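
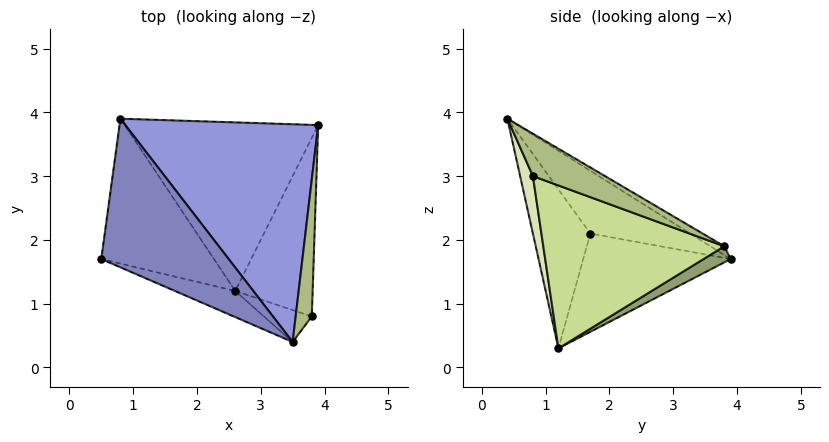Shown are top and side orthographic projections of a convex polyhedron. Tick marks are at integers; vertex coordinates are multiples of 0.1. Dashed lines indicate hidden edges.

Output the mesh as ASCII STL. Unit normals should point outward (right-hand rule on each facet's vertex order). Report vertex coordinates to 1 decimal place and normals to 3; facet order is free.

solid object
 facet normal -0.330 -0.936 -0.125
  outer loop
   vertex 2.6 1.2 0.3
   vertex 3.5 0.4 3.9
   vertex 0.5 1.7 2.1
  endloop
 endfacet
 facet normal -0.431 0.218 0.876
  outer loop
   vertex 0.8 3.9 1.7
   vertex 0.5 1.7 2.1
   vertex 3.5 0.4 3.9
  endloop
 endfacet
 facet normal -0.039 0.510 0.859
  outer loop
   vertex 0.8 3.9 1.7
   vertex 3.5 0.4 3.9
   vertex 3.9 3.8 1.9
  endloop
 endfacet
 facet normal -0.657 -0.047 -0.753
  outer loop
   vertex 0.8 3.9 1.7
   vertex 2.6 1.2 0.3
   vertex 0.5 1.7 2.1
  endloop
 endfacet
 facet normal 0.072 0.496 -0.865
  outer loop
   vertex 0.8 3.9 1.7
   vertex 3.9 3.8 1.9
   vertex 2.6 1.2 0.3
  endloop
 endfacet
 facet normal 0.930 0.099 0.354
  outer loop
   vertex 3.8 0.8 3.0
   vertex 3.9 3.8 1.9
   vertex 3.5 0.4 3.9
  endloop
 endfacet
 facet normal 0.888 -0.184 -0.422
  outer loop
   vertex 3.8 0.8 3.0
   vertex 2.6 1.2 0.3
   vertex 3.9 3.8 1.9
  endloop
 endfacet
 facet normal 0.341 -0.896 -0.284
  outer loop
   vertex 3.8 0.8 3.0
   vertex 3.5 0.4 3.9
   vertex 2.6 1.2 0.3
  endloop
 endfacet
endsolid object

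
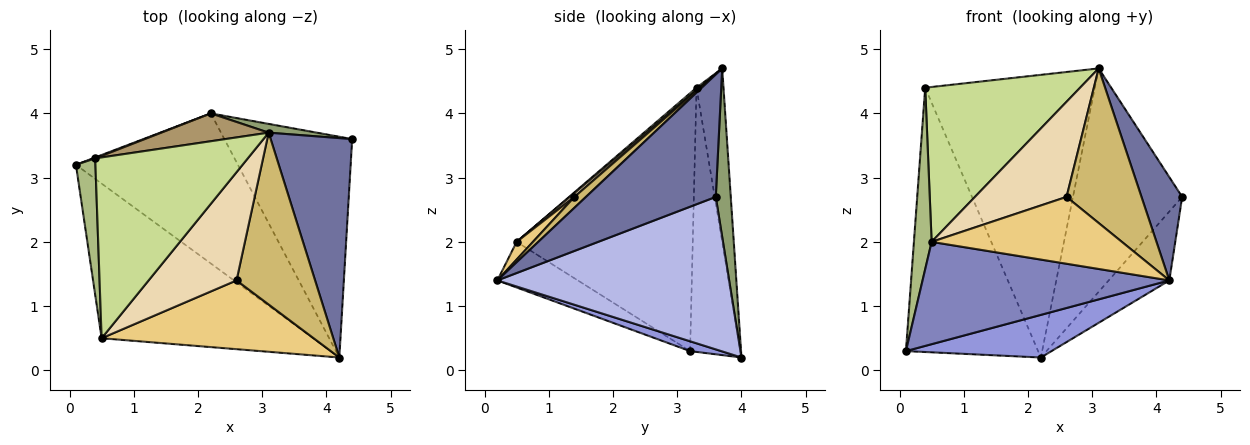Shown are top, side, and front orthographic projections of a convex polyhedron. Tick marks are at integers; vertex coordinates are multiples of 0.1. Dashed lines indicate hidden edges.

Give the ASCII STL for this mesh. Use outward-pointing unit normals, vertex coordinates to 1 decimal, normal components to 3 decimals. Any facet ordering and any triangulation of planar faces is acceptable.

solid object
 facet normal 0.805 -0.252 0.536
  outer loop
   vertex 3.1 3.7 4.7
   vertex 4.2 0.2 1.4
   vertex 4.4 3.6 2.7
  endloop
 endfacet
 facet normal -0.177 -0.543 -0.821
  outer loop
   vertex 0.5 0.5 2.0
   vertex 0.1 3.2 0.3
   vertex 4.2 0.2 1.4
  endloop
 endfacet
 facet normal 0.058 -0.273 -0.960
  outer loop
   vertex 2.2 4.0 0.2
   vertex 4.2 0.2 1.4
   vertex 0.1 3.2 0.3
  endloop
 endfacet
 facet normal 0.751 0.197 -0.630
  outer loop
   vertex 2.2 4.0 0.2
   vertex 4.4 3.6 2.7
   vertex 4.2 0.2 1.4
  endloop
 endfacet
 facet normal 0.136 0.990 0.039
  outer loop
   vertex 2.2 4.0 0.2
   vertex 3.1 3.7 4.7
   vertex 4.4 3.6 2.7
  endloop
 endfacet
 facet normal -0.992 -0.100 0.075
  outer loop
   vertex 0.4 3.3 4.4
   vertex 0.1 3.2 0.3
   vertex 0.5 0.5 2.0
  endloop
 endfacet
 facet normal 0.012 -0.650 0.759
  outer loop
   vertex 0.4 3.3 4.4
   vertex 0.5 0.5 2.0
   vertex 3.1 3.7 4.7
  endloop
 endfacet
 facet normal -0.356 0.935 0.003
  outer loop
   vertex 0.4 3.3 4.4
   vertex 2.2 4.0 0.2
   vertex 0.1 3.2 0.3
  endloop
 endfacet
 facet normal -0.156 0.983 0.097
  outer loop
   vertex 0.4 3.3 4.4
   vertex 3.1 3.7 4.7
   vertex 2.2 4.0 0.2
  endloop
 endfacet
 facet normal 0.102 -0.665 0.740
  outer loop
   vertex 2.6 1.4 2.7
   vertex 4.2 0.2 1.4
   vertex 3.1 3.7 4.7
  endloop
 endfacet
 facet normal 0.060 -0.696 0.716
  outer loop
   vertex 2.6 1.4 2.7
   vertex 0.5 0.5 2.0
   vertex 4.2 0.2 1.4
  endloop
 endfacet
 facet normal 0.033 -0.660 0.751
  outer loop
   vertex 2.6 1.4 2.7
   vertex 3.1 3.7 4.7
   vertex 0.5 0.5 2.0
  endloop
 endfacet
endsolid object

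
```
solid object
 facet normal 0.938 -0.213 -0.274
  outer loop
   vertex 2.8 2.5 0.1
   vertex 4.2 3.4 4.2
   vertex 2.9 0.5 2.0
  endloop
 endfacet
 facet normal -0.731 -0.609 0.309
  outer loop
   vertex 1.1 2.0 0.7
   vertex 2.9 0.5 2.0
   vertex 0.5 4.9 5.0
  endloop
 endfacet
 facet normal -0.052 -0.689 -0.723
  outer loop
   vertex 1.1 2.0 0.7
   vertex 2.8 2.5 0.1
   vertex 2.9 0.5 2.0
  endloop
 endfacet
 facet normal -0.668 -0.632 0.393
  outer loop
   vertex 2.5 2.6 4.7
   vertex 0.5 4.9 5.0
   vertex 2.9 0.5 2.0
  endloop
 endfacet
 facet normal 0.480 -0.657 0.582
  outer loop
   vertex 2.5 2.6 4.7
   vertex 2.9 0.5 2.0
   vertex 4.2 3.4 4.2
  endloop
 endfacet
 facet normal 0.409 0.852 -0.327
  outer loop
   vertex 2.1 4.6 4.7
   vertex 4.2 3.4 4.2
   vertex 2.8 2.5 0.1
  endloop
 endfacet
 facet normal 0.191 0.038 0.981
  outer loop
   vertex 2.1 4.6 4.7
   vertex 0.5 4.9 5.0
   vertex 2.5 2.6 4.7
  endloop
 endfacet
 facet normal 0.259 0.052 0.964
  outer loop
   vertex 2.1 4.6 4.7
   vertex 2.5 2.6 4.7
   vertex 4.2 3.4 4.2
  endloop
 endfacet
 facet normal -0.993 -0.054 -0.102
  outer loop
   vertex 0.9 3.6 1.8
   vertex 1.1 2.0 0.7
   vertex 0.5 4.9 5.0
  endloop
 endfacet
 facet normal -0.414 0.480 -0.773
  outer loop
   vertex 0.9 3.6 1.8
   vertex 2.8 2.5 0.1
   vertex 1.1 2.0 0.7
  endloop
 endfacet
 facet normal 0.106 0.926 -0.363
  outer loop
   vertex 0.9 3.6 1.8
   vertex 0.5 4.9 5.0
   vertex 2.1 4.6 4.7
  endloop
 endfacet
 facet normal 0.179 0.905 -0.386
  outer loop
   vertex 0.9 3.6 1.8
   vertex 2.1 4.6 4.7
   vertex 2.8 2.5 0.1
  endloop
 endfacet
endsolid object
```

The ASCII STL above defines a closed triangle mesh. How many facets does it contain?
12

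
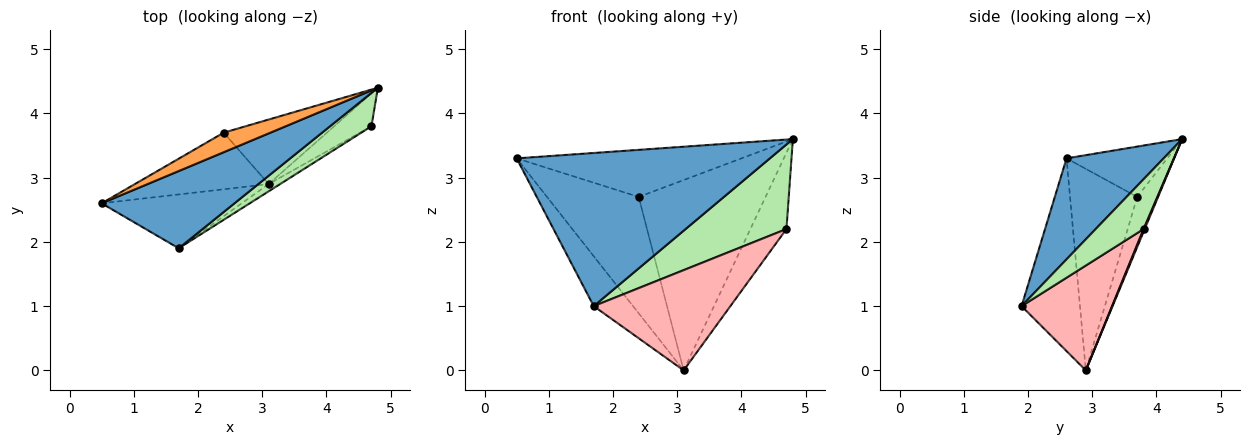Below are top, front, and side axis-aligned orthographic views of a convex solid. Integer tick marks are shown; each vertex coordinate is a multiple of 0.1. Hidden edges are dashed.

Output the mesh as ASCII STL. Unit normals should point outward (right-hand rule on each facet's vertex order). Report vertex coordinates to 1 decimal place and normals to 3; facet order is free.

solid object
 facet normal 0.324 -0.845 0.426
  outer loop
   vertex 1.7 1.9 1.0
   vertex 4.8 4.4 3.6
   vertex 0.5 2.6 3.3
  endloop
 endfacet
 facet normal -0.710 0.478 -0.516
  outer loop
   vertex 3.1 2.9 0.0
   vertex 1.7 1.9 1.0
   vertex 0.5 2.6 3.3
  endloop
 endfacet
 facet normal -0.382 0.853 0.355
  outer loop
   vertex 2.4 3.7 2.7
   vertex 0.5 2.6 3.3
   vertex 4.8 4.4 3.6
  endloop
 endfacet
 facet normal -0.550 0.751 -0.365
  outer loop
   vertex 2.4 3.7 2.7
   vertex 3.1 2.9 0.0
   vertex 0.5 2.6 3.3
  endloop
 endfacet
 facet normal -0.154 0.936 -0.317
  outer loop
   vertex 2.4 3.7 2.7
   vertex 4.8 4.4 3.6
   vertex 3.1 2.9 0.0
  endloop
 endfacet
 facet normal 0.404 -0.851 0.336
  outer loop
   vertex 4.7 3.8 2.2
   vertex 4.8 4.4 3.6
   vertex 1.7 1.9 1.0
  endloop
 endfacet
 facet normal 0.027 0.918 -0.395
  outer loop
   vertex 4.7 3.8 2.2
   vertex 3.1 2.9 0.0
   vertex 4.8 4.4 3.6
  endloop
 endfacet
 facet normal 0.551 -0.832 -0.060
  outer loop
   vertex 4.7 3.8 2.2
   vertex 1.7 1.9 1.0
   vertex 3.1 2.9 0.0
  endloop
 endfacet
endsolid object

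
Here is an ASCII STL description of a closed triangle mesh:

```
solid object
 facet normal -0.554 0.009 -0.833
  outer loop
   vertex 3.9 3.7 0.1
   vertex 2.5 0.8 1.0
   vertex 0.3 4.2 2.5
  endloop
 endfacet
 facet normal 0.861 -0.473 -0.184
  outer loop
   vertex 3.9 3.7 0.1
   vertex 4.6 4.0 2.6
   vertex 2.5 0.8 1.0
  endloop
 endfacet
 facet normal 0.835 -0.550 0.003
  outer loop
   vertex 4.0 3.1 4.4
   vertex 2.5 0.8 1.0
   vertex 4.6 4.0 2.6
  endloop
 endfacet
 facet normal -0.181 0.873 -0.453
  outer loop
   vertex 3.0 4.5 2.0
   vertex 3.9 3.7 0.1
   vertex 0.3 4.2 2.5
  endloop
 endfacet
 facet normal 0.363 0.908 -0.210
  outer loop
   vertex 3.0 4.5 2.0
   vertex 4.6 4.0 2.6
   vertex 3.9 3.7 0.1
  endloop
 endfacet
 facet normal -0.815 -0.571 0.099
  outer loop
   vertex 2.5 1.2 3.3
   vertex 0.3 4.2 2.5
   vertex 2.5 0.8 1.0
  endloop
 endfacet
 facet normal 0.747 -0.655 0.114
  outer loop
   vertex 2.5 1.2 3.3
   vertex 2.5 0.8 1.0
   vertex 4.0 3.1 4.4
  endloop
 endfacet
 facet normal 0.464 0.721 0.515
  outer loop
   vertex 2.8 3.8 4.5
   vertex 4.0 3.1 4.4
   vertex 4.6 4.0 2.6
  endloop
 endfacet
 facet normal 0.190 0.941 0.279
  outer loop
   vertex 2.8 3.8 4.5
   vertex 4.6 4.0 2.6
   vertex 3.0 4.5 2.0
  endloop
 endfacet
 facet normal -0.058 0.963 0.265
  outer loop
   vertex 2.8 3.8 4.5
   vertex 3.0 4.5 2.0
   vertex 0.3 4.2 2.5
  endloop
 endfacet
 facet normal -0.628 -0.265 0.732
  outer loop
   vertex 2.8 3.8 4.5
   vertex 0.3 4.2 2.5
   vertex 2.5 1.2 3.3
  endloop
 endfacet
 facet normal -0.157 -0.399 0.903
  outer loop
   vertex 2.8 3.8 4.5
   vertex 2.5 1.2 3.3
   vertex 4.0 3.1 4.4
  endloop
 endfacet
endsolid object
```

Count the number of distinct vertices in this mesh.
8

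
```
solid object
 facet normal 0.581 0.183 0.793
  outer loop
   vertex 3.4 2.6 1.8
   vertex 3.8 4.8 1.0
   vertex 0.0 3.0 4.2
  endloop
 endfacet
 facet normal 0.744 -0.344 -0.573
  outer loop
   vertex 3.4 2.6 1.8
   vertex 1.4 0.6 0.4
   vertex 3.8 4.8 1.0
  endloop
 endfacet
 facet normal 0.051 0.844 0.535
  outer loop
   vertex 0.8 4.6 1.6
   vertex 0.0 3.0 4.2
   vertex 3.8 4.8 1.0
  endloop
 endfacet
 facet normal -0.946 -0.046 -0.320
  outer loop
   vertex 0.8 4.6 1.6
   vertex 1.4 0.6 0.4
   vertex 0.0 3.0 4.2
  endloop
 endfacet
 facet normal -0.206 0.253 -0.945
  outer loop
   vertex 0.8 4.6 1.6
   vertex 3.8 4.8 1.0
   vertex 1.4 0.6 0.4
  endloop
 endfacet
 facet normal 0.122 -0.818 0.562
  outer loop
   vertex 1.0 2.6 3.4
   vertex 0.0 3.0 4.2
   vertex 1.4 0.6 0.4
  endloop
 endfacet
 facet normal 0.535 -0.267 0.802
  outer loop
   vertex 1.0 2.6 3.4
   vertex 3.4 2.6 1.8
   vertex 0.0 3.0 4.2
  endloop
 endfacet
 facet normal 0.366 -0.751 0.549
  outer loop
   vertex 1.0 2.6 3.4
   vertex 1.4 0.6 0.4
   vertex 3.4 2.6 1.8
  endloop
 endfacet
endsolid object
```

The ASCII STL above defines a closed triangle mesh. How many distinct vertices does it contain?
6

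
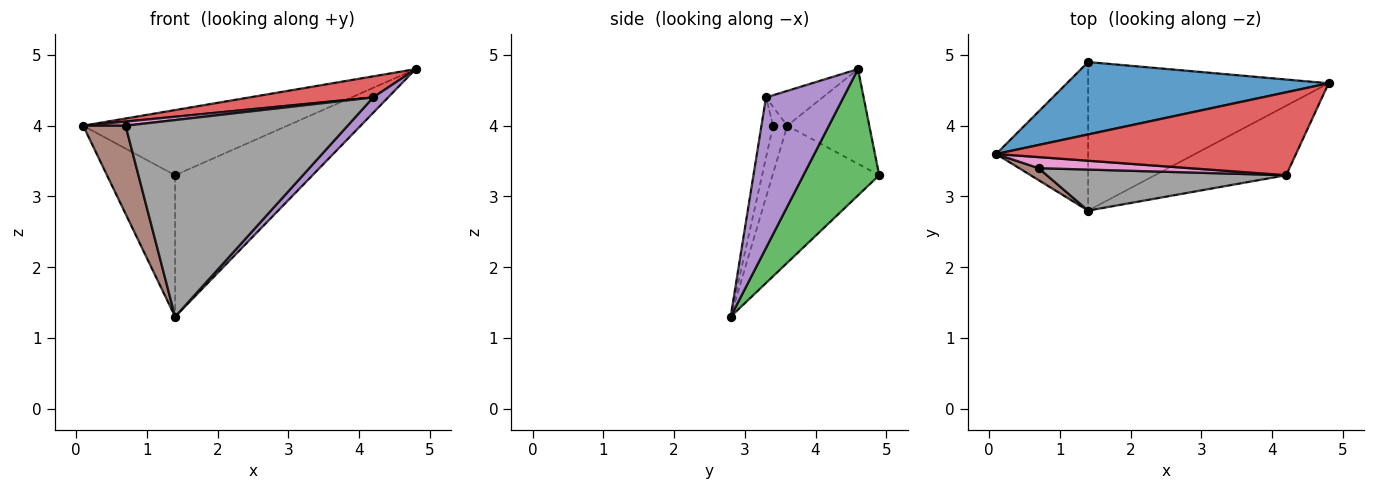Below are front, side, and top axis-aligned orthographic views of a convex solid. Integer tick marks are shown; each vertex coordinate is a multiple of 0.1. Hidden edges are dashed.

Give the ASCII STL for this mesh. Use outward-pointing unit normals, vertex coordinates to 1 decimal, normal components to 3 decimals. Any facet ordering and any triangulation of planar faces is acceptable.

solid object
 facet normal -0.260 0.646 0.718
  outer loop
   vertex 1.4 4.9 3.3
   vertex 0.1 3.6 4.0
   vertex 4.8 4.6 4.8
  endloop
 endfacet
 facet normal -0.734 0.469 -0.492
  outer loop
   vertex 1.4 4.9 3.3
   vertex 1.4 2.8 1.3
   vertex 0.1 3.6 4.0
  endloop
 endfacet
 facet normal 0.355 0.645 -0.677
  outer loop
   vertex 1.4 4.9 3.3
   vertex 4.8 4.6 4.8
   vertex 1.4 2.8 1.3
  endloop
 endfacet
 facet normal -0.112 -0.245 0.963
  outer loop
   vertex 4.2 3.3 4.4
   vertex 4.8 4.6 4.8
   vertex 0.1 3.6 4.0
  endloop
 endfacet
 facet normal 0.746 -0.144 -0.650
  outer loop
   vertex 4.2 3.3 4.4
   vertex 1.4 2.8 1.3
   vertex 4.8 4.6 4.8
  endloop
 endfacet
 facet normal -0.314 -0.941 0.128
  outer loop
   vertex 0.7 3.4 4.0
   vertex 0.1 3.6 4.0
   vertex 1.4 2.8 1.3
  endloop
 endfacet
 facet normal -0.116 -0.349 0.930
  outer loop
   vertex 0.7 3.4 4.0
   vertex 4.2 3.3 4.4
   vertex 0.1 3.6 4.0
  endloop
 endfacet
 facet normal -0.051 -0.978 0.204
  outer loop
   vertex 0.7 3.4 4.0
   vertex 1.4 2.8 1.3
   vertex 4.2 3.3 4.4
  endloop
 endfacet
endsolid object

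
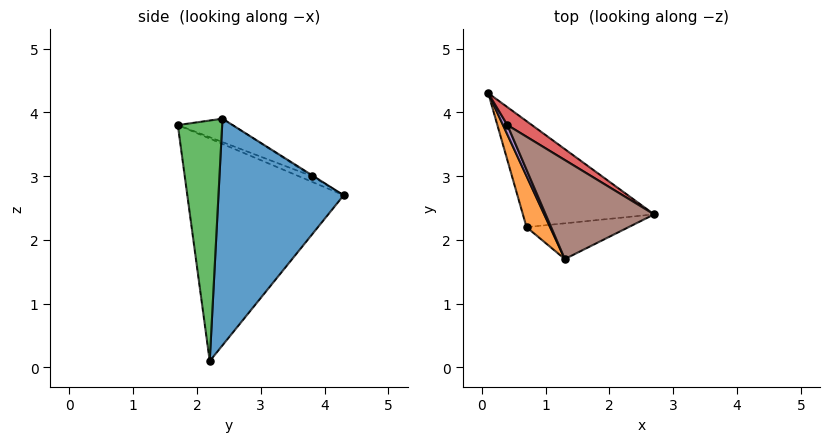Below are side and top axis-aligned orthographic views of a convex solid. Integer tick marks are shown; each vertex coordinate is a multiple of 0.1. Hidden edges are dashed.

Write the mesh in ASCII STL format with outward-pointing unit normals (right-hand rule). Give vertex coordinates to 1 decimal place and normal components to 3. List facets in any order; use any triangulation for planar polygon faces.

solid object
 facet normal 0.654 0.655 -0.379
  outer loop
   vertex 0.7 2.2 0.1
   vertex 0.1 4.3 2.7
   vertex 2.7 2.4 3.9
  endloop
 endfacet
 facet normal -0.919 -0.383 0.097
  outer loop
   vertex 0.7 2.2 0.1
   vertex 1.3 1.7 3.8
   vertex 0.1 4.3 2.7
  endloop
 endfacet
 facet normal 0.450 -0.872 -0.191
  outer loop
   vertex 0.7 2.2 0.1
   vertex 2.7 2.4 3.9
   vertex 1.3 1.7 3.8
  endloop
 endfacet
 facet normal -0.036 0.498 0.866
  outer loop
   vertex 0.4 3.8 3.0
   vertex 2.7 2.4 3.9
   vertex 0.1 4.3 2.7
  endloop
 endfacet
 facet normal -0.783 -0.102 0.613
  outer loop
   vertex 0.4 3.8 3.0
   vertex 0.1 4.3 2.7
   vertex 1.3 1.7 3.8
  endloop
 endfacet
 facet normal -0.203 0.271 0.941
  outer loop
   vertex 0.4 3.8 3.0
   vertex 1.3 1.7 3.8
   vertex 2.7 2.4 3.9
  endloop
 endfacet
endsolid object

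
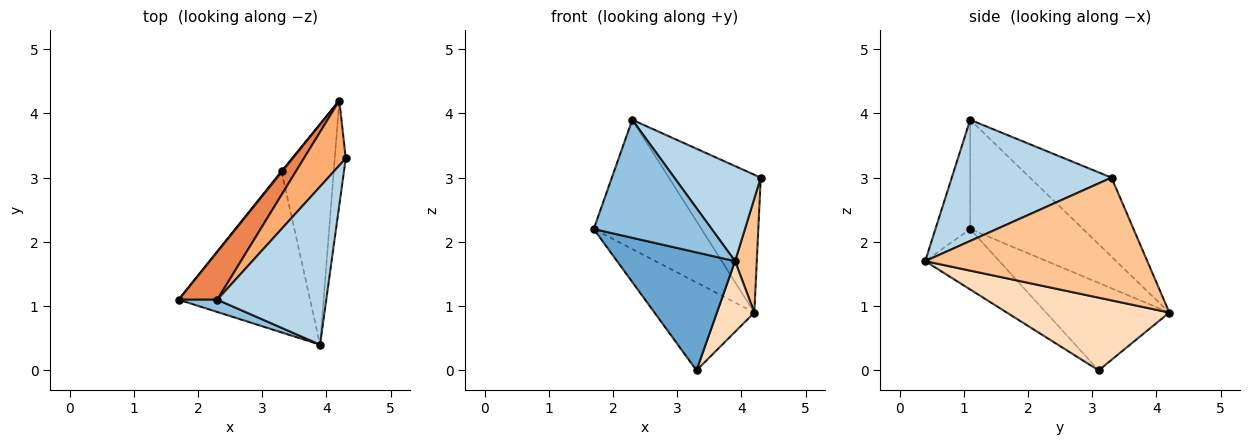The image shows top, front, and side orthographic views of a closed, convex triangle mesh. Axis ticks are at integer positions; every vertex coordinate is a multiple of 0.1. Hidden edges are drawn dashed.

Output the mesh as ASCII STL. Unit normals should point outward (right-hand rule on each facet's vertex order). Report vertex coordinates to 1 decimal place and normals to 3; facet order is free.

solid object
 facet normal -0.348 -0.554 -0.756
  outer loop
   vertex 3.3 3.1 0.0
   vertex 3.9 0.4 1.7
   vertex 1.7 1.1 2.2
  endloop
 endfacet
 facet normal -0.281 -0.955 0.099
  outer loop
   vertex 2.3 1.1 3.9
   vertex 1.7 1.1 2.2
   vertex 3.9 0.4 1.7
  endloop
 endfacet
 facet normal 0.690 -0.373 0.620
  outer loop
   vertex 2.3 1.1 3.9
   vertex 3.9 0.4 1.7
   vertex 4.3 3.3 3.0
  endloop
 endfacet
 facet normal -0.777 0.630 0.007
  outer loop
   vertex 4.2 4.2 0.9
   vertex 3.3 3.1 0.0
   vertex 1.7 1.1 2.2
  endloop
 endfacet
 facet normal -0.701 0.669 0.247
  outer loop
   vertex 4.2 4.2 0.9
   vertex 1.7 1.1 2.2
   vertex 2.3 1.1 3.9
  endloop
 endfacet
 facet normal -0.626 0.705 0.332
  outer loop
   vertex 4.2 4.2 0.9
   vertex 2.3 1.1 3.9
   vertex 4.3 3.3 3.0
  endloop
 endfacet
 facet normal 0.991 -0.097 -0.089
  outer loop
   vertex 4.2 4.2 0.9
   vertex 4.3 3.3 3.0
   vertex 3.9 0.4 1.7
  endloop
 endfacet
 facet normal 0.798 -0.184 -0.574
  outer loop
   vertex 4.2 4.2 0.9
   vertex 3.9 0.4 1.7
   vertex 3.3 3.1 0.0
  endloop
 endfacet
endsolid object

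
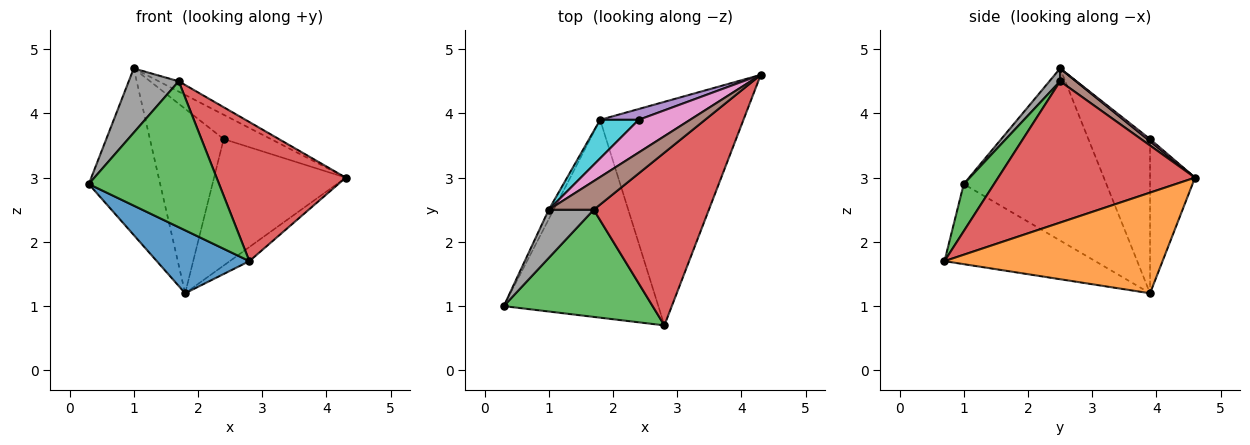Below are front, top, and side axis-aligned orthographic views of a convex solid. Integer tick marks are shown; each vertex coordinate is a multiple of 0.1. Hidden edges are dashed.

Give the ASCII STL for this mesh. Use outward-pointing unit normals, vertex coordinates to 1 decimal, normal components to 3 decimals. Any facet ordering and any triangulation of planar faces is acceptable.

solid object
 facet normal -0.443 -0.272 -0.854
  outer loop
   vertex 1.8 3.9 1.2
   vertex 2.8 0.7 1.7
   vertex 0.3 1.0 2.9
  endloop
 endfacet
 facet normal 0.574 0.052 -0.817
  outer loop
   vertex 1.8 3.9 1.2
   vertex 4.3 4.6 3.0
   vertex 2.8 0.7 1.7
  endloop
 endfacet
 facet normal 0.184 -0.792 0.582
  outer loop
   vertex 1.7 2.5 4.5
   vertex 0.3 1.0 2.9
   vertex 2.8 0.7 1.7
  endloop
 endfacet
 facet normal 0.691 -0.453 0.563
  outer loop
   vertex 1.7 2.5 4.5
   vertex 2.8 0.7 1.7
   vertex 4.3 4.6 3.0
  endloop
 endfacet
 facet normal -0.322 0.943 0.081
  outer loop
   vertex 2.4 3.9 3.6
   vertex 4.3 4.6 3.0
   vertex 1.8 3.9 1.2
  endloop
 endfacet
 facet normal 0.260 0.328 0.908
  outer loop
   vertex 1.0 2.5 4.7
   vertex 1.7 2.5 4.5
   vertex 4.3 4.6 3.0
  endloop
 endfacet
 facet normal 0.033 0.597 0.802
  outer loop
   vertex 1.0 2.5 4.7
   vertex 4.3 4.6 3.0
   vertex 2.4 3.9 3.6
  endloop
 endfacet
 facet normal 0.169 -0.788 0.591
  outer loop
   vertex 1.0 2.5 4.7
   vertex 0.3 1.0 2.9
   vertex 1.7 2.5 4.5
  endloop
 endfacet
 facet normal -0.894 0.448 -0.025
  outer loop
   vertex 1.0 2.5 4.7
   vertex 1.8 3.9 1.2
   vertex 0.3 1.0 2.9
  endloop
 endfacet
 facet normal -0.633 0.758 0.158
  outer loop
   vertex 1.0 2.5 4.7
   vertex 2.4 3.9 3.6
   vertex 1.8 3.9 1.2
  endloop
 endfacet
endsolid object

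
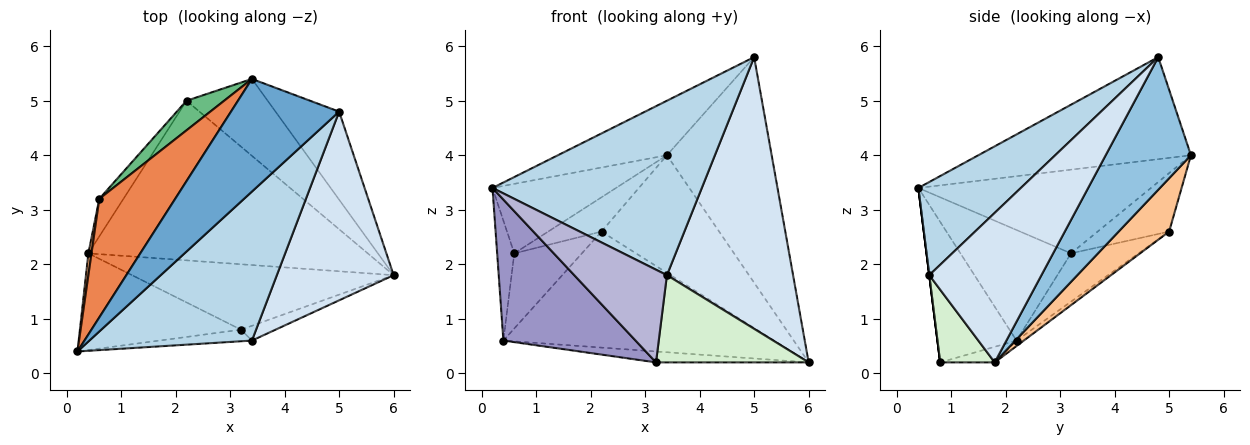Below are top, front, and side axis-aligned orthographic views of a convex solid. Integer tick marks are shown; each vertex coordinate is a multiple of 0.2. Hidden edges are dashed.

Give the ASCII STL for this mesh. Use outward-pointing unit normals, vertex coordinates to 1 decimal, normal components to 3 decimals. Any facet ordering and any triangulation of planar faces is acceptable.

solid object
 facet normal -0.647 0.332 0.686
  outer loop
   vertex 5.0 4.8 5.8
   vertex 3.4 5.4 4.0
   vertex 0.2 0.4 3.4
  endloop
 endfacet
 facet normal 0.604 0.742 -0.290
  outer loop
   vertex 5.0 4.8 5.8
   vertex 6.0 1.8 0.2
   vertex 3.4 5.4 4.0
  endloop
 endfacet
 facet normal 0.349 -0.713 0.609
  outer loop
   vertex 3.4 0.6 1.8
   vertex 5.0 4.8 5.8
   vertex 0.2 0.4 3.4
  endloop
 endfacet
 facet normal 0.590 -0.663 0.461
  outer loop
   vertex 3.4 0.6 1.8
   vertex 6.0 1.8 0.2
   vertex 5.0 4.8 5.8
  endloop
 endfacet
 facet normal -0.689 0.366 0.625
  outer loop
   vertex 0.6 3.2 2.2
   vertex 0.2 0.4 3.4
   vertex 3.4 5.4 4.0
  endloop
 endfacet
 facet normal -0.988 0.153 0.028
  outer loop
   vertex 0.6 3.2 2.2
   vertex 0.4 2.2 0.6
   vertex 0.2 0.4 3.4
  endloop
 endfacet
 facet normal 0.338 0.788 -0.515
  outer loop
   vertex 2.2 5.0 2.6
   vertex 3.4 5.4 4.0
   vertex 6.0 1.8 0.2
  endloop
 endfacet
 facet normal -0.016 0.588 -0.809
  outer loop
   vertex 2.2 5.0 2.6
   vertex 6.0 1.8 0.2
   vertex 0.4 2.2 0.6
  endloop
 endfacet
 facet normal -0.712 0.531 0.459
  outer loop
   vertex 2.2 5.0 2.6
   vertex 0.6 3.2 2.2
   vertex 3.4 5.4 4.0
  endloop
 endfacet
 facet normal -0.667 0.667 -0.333
  outer loop
   vertex 2.2 5.0 2.6
   vertex 0.4 2.2 0.6
   vertex 0.6 3.2 2.2
  endloop
 endfacet
 facet normal -0.059 0.164 -0.985
  outer loop
   vertex 3.2 0.8 0.2
   vertex 0.4 2.2 0.6
   vertex 6.0 1.8 0.2
  endloop
 endfacet
 facet normal 0.332 -0.930 -0.158
  outer loop
   vertex 3.2 0.8 0.2
   vertex 6.0 1.8 0.2
   vertex 3.4 0.6 1.8
  endloop
 endfacet
 facet normal -0.442 -0.740 -0.507
  outer loop
   vertex 3.2 0.8 0.2
   vertex 0.2 0.4 3.4
   vertex 0.4 2.2 0.6
  endloop
 endfacet
 facet normal 0.000 -0.992 -0.124
  outer loop
   vertex 3.2 0.8 0.2
   vertex 3.4 0.6 1.8
   vertex 0.2 0.4 3.4
  endloop
 endfacet
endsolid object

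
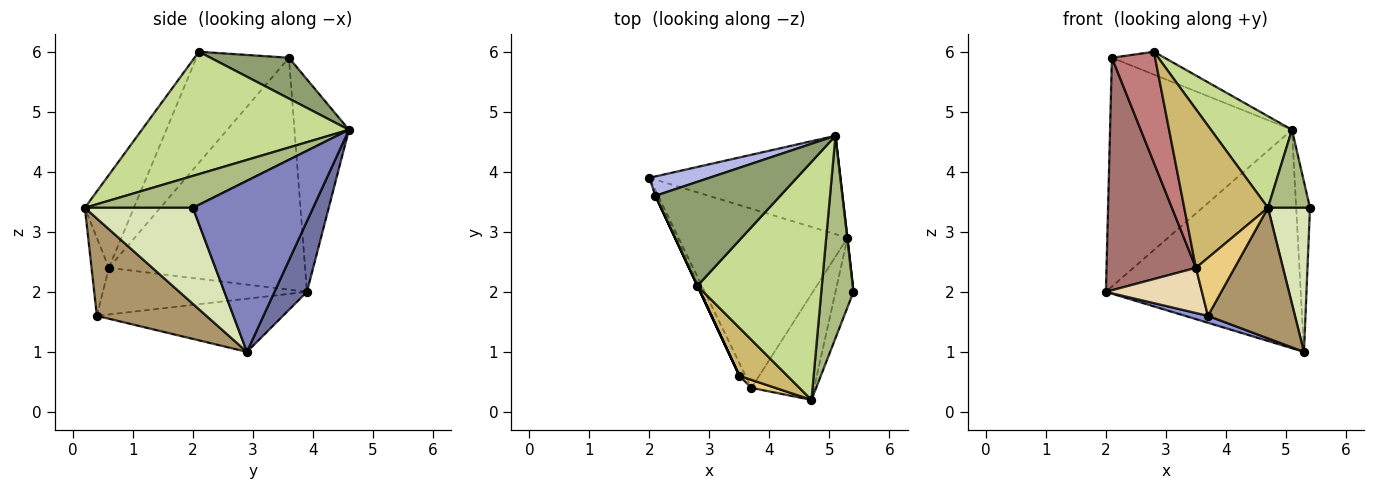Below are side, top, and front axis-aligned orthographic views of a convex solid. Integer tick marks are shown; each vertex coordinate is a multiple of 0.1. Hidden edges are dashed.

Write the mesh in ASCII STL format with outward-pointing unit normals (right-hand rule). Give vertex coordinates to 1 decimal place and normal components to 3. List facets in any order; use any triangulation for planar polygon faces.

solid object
 facet normal 0.150 0.901 -0.406
  outer loop
   vertex 5.3 2.9 1.0
   vertex 2.0 3.9 2.0
   vertex 5.1 4.6 4.7
  endloop
 endfacet
 facet normal 0.993 0.114 0.001
  outer loop
   vertex 5.3 2.9 1.0
   vertex 5.1 4.6 4.7
   vertex 5.4 2.0 3.4
  endloop
 endfacet
 facet normal -0.300 -0.037 -0.953
  outer loop
   vertex 5.3 2.9 1.0
   vertex 3.7 0.4 1.6
   vertex 2.0 3.9 2.0
  endloop
 endfacet
 facet normal -0.286 0.955 0.081
  outer loop
   vertex 2.1 3.6 5.9
   vertex 5.1 4.6 4.7
   vertex 2.0 3.9 2.0
  endloop
 endfacet
 facet normal 0.304 0.204 0.931
  outer loop
   vertex 2.1 3.6 5.9
   vertex 2.8 2.1 6.0
   vertex 5.1 4.6 4.7
  endloop
 endfacet
 facet normal 0.679 -0.264 0.685
  outer loop
   vertex 4.7 0.2 3.4
   vertex 5.4 2.0 3.4
   vertex 5.1 4.6 4.7
  endloop
 endfacet
 facet normal 0.676 -0.265 0.688
  outer loop
   vertex 4.7 0.2 3.4
   vertex 5.1 4.6 4.7
   vertex 2.8 2.1 6.0
  endloop
 endfacet
 facet normal 0.918 -0.357 -0.172
  outer loop
   vertex 4.7 0.2 3.4
   vertex 5.3 2.9 1.0
   vertex 5.4 2.0 3.4
  endloop
 endfacet
 facet normal 0.699 -0.555 -0.450
  outer loop
   vertex 4.7 0.2 3.4
   vertex 3.7 0.4 1.6
   vertex 5.3 2.9 1.0
  endloop
 endfacet
 facet normal -0.489 -0.835 0.253
  outer loop
   vertex 3.5 0.6 2.4
   vertex 4.7 0.2 3.4
   vertex 2.8 2.1 6.0
  endloop
 endfacet
 facet normal -0.406 -0.905 0.125
  outer loop
   vertex 3.5 0.6 2.4
   vertex 3.7 0.4 1.6
   vertex 4.7 0.2 3.4
  endloop
 endfacet
 facet normal -0.898 -0.423 -0.119
  outer loop
   vertex 3.5 0.6 2.4
   vertex 2.0 3.9 2.0
   vertex 3.7 0.4 1.6
  endloop
 endfacet
 facet normal -0.910 -0.415 -0.009
  outer loop
   vertex 3.5 0.6 2.4
   vertex 2.1 3.6 5.9
   vertex 2.0 3.9 2.0
  endloop
 endfacet
 facet normal -0.906 -0.423 0.000
  outer loop
   vertex 3.5 0.6 2.4
   vertex 2.8 2.1 6.0
   vertex 2.1 3.6 5.9
  endloop
 endfacet
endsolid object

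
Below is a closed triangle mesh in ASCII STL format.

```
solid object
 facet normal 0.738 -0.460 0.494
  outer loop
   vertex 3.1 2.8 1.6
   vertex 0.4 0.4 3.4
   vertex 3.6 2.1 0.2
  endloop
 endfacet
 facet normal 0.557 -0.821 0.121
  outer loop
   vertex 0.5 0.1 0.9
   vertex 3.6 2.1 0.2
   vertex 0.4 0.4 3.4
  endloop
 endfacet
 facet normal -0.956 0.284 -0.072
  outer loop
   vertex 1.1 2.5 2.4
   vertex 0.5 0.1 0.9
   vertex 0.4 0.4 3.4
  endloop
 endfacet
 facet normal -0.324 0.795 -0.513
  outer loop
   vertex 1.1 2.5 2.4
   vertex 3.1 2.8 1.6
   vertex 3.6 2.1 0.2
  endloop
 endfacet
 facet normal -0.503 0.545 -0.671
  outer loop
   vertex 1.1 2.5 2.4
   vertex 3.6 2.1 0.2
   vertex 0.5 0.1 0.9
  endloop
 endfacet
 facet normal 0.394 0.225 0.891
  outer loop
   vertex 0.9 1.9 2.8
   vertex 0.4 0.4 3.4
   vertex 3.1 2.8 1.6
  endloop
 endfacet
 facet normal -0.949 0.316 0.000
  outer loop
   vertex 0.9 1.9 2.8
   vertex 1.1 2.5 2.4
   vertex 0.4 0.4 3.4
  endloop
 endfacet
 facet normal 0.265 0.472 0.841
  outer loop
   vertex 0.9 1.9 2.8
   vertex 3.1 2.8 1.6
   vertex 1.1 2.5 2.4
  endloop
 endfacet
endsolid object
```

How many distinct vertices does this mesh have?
6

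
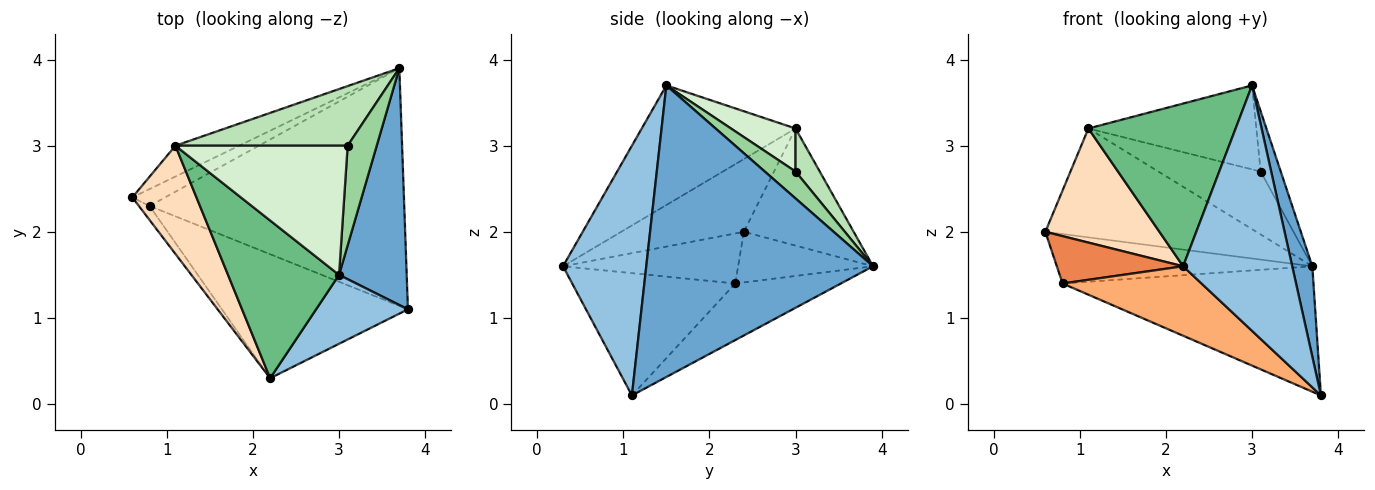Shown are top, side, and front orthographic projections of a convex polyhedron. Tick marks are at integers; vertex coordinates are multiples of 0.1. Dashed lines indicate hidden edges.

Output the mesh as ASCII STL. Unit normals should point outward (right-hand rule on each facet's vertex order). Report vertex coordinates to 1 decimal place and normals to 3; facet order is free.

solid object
 facet normal 0.971 -0.086 0.225
  outer loop
   vertex 3.0 1.5 3.7
   vertex 3.8 1.1 0.1
   vertex 3.7 3.9 1.6
  endloop
 endfacet
 facet normal 0.592 -0.776 0.218
  outer loop
   vertex 2.2 0.3 1.6
   vertex 3.8 1.1 0.1
   vertex 3.0 1.5 3.7
  endloop
 endfacet
 facet normal -0.447 0.846 -0.290
  outer loop
   vertex 0.8 2.3 1.4
   vertex 0.6 2.4 2.0
   vertex 3.7 3.9 1.6
  endloop
 endfacet
 facet normal -0.193 0.458 -0.868
  outer loop
   vertex 0.8 2.3 1.4
   vertex 3.7 3.9 1.6
   vertex 3.8 1.1 0.1
  endloop
 endfacet
 facet normal -0.799 -0.576 -0.170
  outer loop
   vertex 0.8 2.3 1.4
   vertex 2.2 0.3 1.6
   vertex 0.6 2.4 2.0
  endloop
 endfacet
 facet normal -0.498 -0.424 -0.757
  outer loop
   vertex 0.8 2.3 1.4
   vertex 3.8 1.1 0.1
   vertex 2.2 0.3 1.6
  endloop
 endfacet
 facet normal -0.448 0.860 -0.244
  outer loop
   vertex 1.1 3.0 3.2
   vertex 3.7 3.9 1.6
   vertex 0.6 2.4 2.0
  endloop
 endfacet
 facet normal -0.615 -0.572 0.542
  outer loop
   vertex 1.1 3.0 3.2
   vertex 0.6 2.4 2.0
   vertex 2.2 0.3 1.6
  endloop
 endfacet
 facet normal -0.600 -0.574 0.557
  outer loop
   vertex 1.1 3.0 3.2
   vertex 2.2 0.3 1.6
   vertex 3.0 1.5 3.7
  endloop
 endfacet
 facet normal 0.621 0.406 0.671
  outer loop
   vertex 3.1 3.0 2.7
   vertex 3.0 1.5 3.7
   vertex 3.7 3.9 1.6
  endloop
 endfacet
 facet normal 0.169 0.715 0.678
  outer loop
   vertex 3.1 3.0 2.7
   vertex 3.7 3.9 1.6
   vertex 1.1 3.0 3.2
  endloop
 endfacet
 facet normal 0.205 0.533 0.821
  outer loop
   vertex 3.1 3.0 2.7
   vertex 1.1 3.0 3.2
   vertex 3.0 1.5 3.7
  endloop
 endfacet
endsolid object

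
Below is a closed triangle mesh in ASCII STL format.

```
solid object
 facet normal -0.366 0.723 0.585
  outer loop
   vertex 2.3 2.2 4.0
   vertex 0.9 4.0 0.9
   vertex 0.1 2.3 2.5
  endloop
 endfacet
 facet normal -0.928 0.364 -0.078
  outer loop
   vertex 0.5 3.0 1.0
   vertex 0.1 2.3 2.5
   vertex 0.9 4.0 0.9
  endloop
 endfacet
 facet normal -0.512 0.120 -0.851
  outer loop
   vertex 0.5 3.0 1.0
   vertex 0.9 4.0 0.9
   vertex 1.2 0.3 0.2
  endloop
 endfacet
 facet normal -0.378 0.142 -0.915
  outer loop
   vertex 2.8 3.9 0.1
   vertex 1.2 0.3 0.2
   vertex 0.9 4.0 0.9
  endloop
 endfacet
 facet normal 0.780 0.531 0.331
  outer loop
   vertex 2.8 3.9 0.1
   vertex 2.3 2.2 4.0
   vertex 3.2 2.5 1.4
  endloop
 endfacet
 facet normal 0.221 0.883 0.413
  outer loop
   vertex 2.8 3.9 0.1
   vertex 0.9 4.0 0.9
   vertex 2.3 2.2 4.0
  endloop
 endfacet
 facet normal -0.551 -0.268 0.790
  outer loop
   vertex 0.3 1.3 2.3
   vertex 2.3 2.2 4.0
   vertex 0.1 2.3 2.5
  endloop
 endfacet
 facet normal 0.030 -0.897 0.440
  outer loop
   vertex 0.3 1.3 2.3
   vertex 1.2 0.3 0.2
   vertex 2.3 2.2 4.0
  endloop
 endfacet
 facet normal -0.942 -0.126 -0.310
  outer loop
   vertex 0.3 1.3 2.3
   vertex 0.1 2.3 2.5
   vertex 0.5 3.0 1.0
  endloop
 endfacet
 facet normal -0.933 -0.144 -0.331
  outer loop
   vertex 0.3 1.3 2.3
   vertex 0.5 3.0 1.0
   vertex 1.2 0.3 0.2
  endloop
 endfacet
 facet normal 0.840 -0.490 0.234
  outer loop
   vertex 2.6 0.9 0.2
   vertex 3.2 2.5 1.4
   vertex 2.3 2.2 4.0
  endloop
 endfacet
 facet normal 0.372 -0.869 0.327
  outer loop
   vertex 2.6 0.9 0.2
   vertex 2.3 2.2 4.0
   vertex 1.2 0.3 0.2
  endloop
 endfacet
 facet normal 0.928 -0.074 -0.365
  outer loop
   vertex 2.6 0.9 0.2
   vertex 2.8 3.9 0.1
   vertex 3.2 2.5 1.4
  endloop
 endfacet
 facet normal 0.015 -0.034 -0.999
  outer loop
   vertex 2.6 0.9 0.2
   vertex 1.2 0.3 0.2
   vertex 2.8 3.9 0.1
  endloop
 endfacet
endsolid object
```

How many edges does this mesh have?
21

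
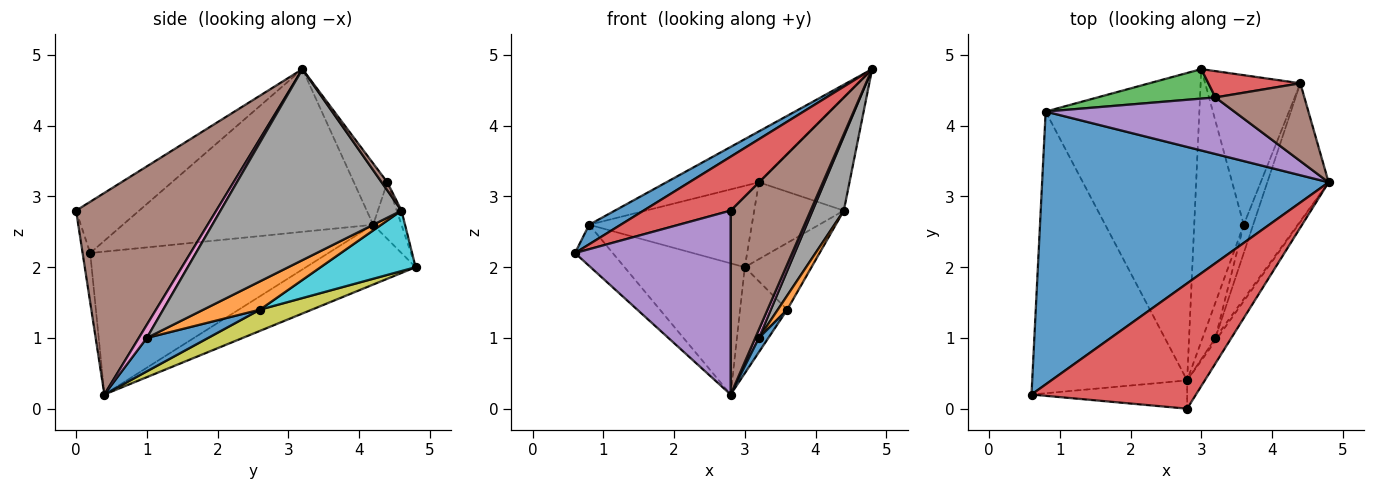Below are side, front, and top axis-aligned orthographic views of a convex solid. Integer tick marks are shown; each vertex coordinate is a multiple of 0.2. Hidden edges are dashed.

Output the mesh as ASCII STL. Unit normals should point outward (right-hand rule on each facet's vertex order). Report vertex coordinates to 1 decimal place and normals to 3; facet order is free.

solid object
 facet normal -0.493 -0.062 0.868
  outer loop
   vertex 0.8 4.2 2.6
   vertex 0.6 0.2 2.2
   vertex 4.8 3.2 4.8
  endloop
 endfacet
 facet normal -0.674 0.107 -0.731
  outer loop
   vertex 0.8 4.2 2.6
   vertex 2.8 0.4 0.2
   vertex 0.6 0.2 2.2
  endloop
 endfacet
 facet normal -0.337 0.370 -0.866
  outer loop
   vertex 0.8 4.2 2.6
   vertex 3.0 4.8 2.0
   vertex 2.8 0.4 0.2
  endloop
 endfacet
 facet normal -0.275 -0.380 0.883
  outer loop
   vertex 2.8 0.0 2.8
   vertex 4.8 3.2 4.8
   vertex 0.6 0.2 2.2
  endloop
 endfacet
 facet normal -0.048 -0.987 -0.152
  outer loop
   vertex 2.8 0.0 2.8
   vertex 0.6 0.2 2.2
   vertex 2.8 0.4 0.2
  endloop
 endfacet
 facet normal 0.866 -0.494 -0.076
  outer loop
   vertex 2.8 0.0 2.8
   vertex 2.8 0.4 0.2
   vertex 4.8 3.2 4.8
  endloop
 endfacet
 facet normal 0.899 -0.415 -0.138
  outer loop
   vertex 3.2 1.0 1.0
   vertex 4.8 3.2 4.8
   vertex 2.8 0.4 0.2
  endloop
 endfacet
 facet normal 0.940 -0.162 -0.302
  outer loop
   vertex 3.2 1.0 1.0
   vertex 4.4 4.6 2.8
   vertex 4.8 3.2 4.8
  endloop
 endfacet
 facet normal 0.371 0.337 -0.865
  outer loop
   vertex 3.6 2.6 1.4
   vertex 2.8 0.4 0.2
   vertex 3.0 4.8 2.0
  endloop
 endfacet
 facet normal 0.502 0.352 -0.790
  outer loop
   vertex 3.6 2.6 1.4
   vertex 3.0 4.8 2.0
   vertex 4.4 4.6 2.8
  endloop
 endfacet
 facet normal 0.924 -0.142 -0.355
  outer loop
   vertex 3.6 2.6 1.4
   vertex 3.2 1.0 1.0
   vertex 2.8 0.4 0.2
  endloop
 endfacet
 facet normal 0.937 -0.156 -0.312
  outer loop
   vertex 3.6 2.6 1.4
   vertex 4.4 4.6 2.8
   vertex 3.2 1.0 1.0
  endloop
 endfacet
 facet normal -0.161 0.928 0.336
  outer loop
   vertex 3.2 4.4 3.2
   vertex 3.0 4.8 2.0
   vertex 0.8 4.2 2.6
  endloop
 endfacet
 facet normal -0.050 0.945 0.323
  outer loop
   vertex 3.2 4.4 3.2
   vertex 4.4 4.6 2.8
   vertex 3.0 4.8 2.0
  endloop
 endfacet
 facet normal -0.235 0.650 0.723
  outer loop
   vertex 3.2 4.4 3.2
   vertex 0.8 4.2 2.6
   vertex 4.8 3.2 4.8
  endloop
 endfacet
 facet normal 0.051 0.823 0.566
  outer loop
   vertex 3.2 4.4 3.2
   vertex 4.8 3.2 4.8
   vertex 4.4 4.6 2.8
  endloop
 endfacet
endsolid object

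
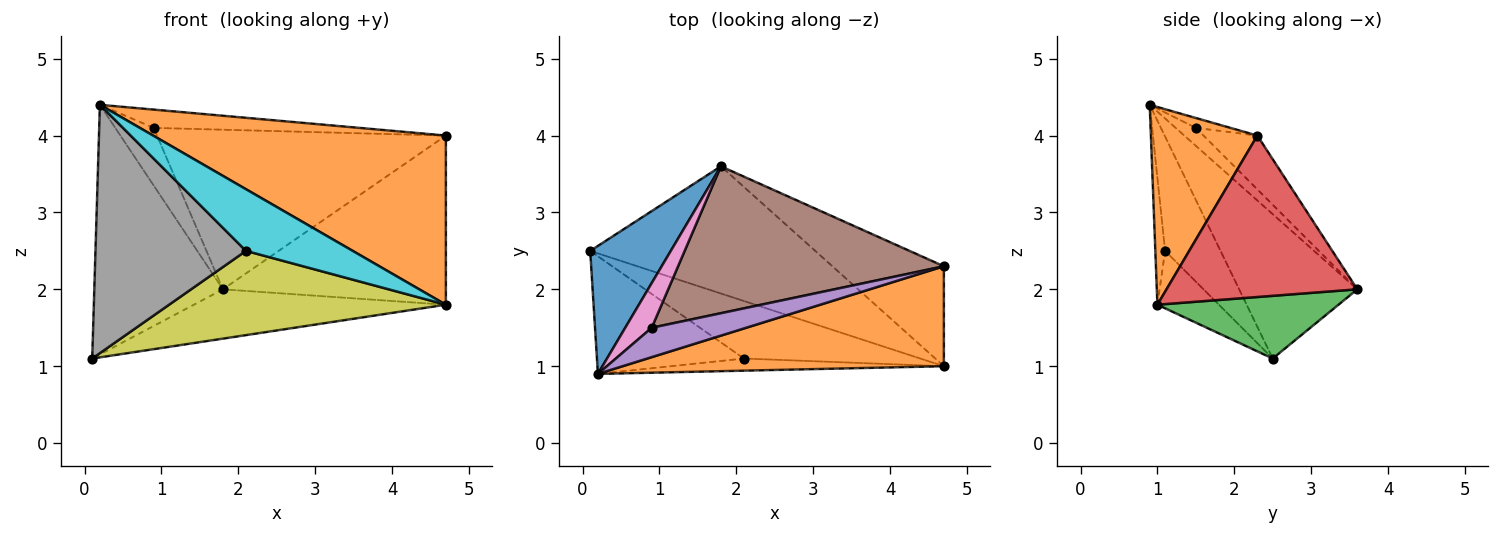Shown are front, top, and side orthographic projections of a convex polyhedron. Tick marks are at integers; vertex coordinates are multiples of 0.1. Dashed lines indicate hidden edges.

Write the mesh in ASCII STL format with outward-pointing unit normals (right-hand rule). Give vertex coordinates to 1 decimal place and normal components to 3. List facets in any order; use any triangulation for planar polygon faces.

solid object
 facet normal -0.633 0.689 0.353
  outer loop
   vertex 1.8 3.6 2.0
   vertex 0.1 2.5 1.1
   vertex 0.2 0.9 4.4
  endloop
 endfacet
 facet normal 0.299 -0.822 0.485
  outer loop
   vertex 4.7 1.0 1.8
   vertex 4.7 2.3 4.0
   vertex 0.2 0.9 4.4
  endloop
 endfacet
 facet normal 0.251 0.350 -0.902
  outer loop
   vertex 4.7 1.0 1.8
   vertex 0.1 2.5 1.1
   vertex 1.8 3.6 2.0
  endloop
 endfacet
 facet normal 0.593 0.693 -0.410
  outer loop
   vertex 4.7 1.0 1.8
   vertex 1.8 3.6 2.0
   vertex 4.7 2.3 4.0
  endloop
 endfacet
 facet normal -0.089 0.526 0.846
  outer loop
   vertex 0.9 1.5 4.1
   vertex 0.2 0.9 4.4
   vertex 4.7 2.3 4.0
  endloop
 endfacet
 facet normal -0.136 0.729 0.671
  outer loop
   vertex 0.9 1.5 4.1
   vertex 4.7 2.3 4.0
   vertex 1.8 3.6 2.0
  endloop
 endfacet
 facet normal -0.383 0.730 0.566
  outer loop
   vertex 0.9 1.5 4.1
   vertex 1.8 3.6 2.0
   vertex 0.2 0.9 4.4
  endloop
 endfacet
 facet normal -0.316 -0.857 -0.406
  outer loop
   vertex 2.1 1.1 2.5
   vertex 0.2 0.9 4.4
   vertex 0.1 2.5 1.1
  endloop
 endfacet
 facet normal -0.181 -0.812 -0.554
  outer loop
   vertex 2.1 1.1 2.5
   vertex 0.1 2.5 1.1
   vertex 4.7 1.0 1.8
  endloop
 endfacet
 facet normal -0.089 -0.977 -0.192
  outer loop
   vertex 2.1 1.1 2.5
   vertex 4.7 1.0 1.8
   vertex 0.2 0.9 4.4
  endloop
 endfacet
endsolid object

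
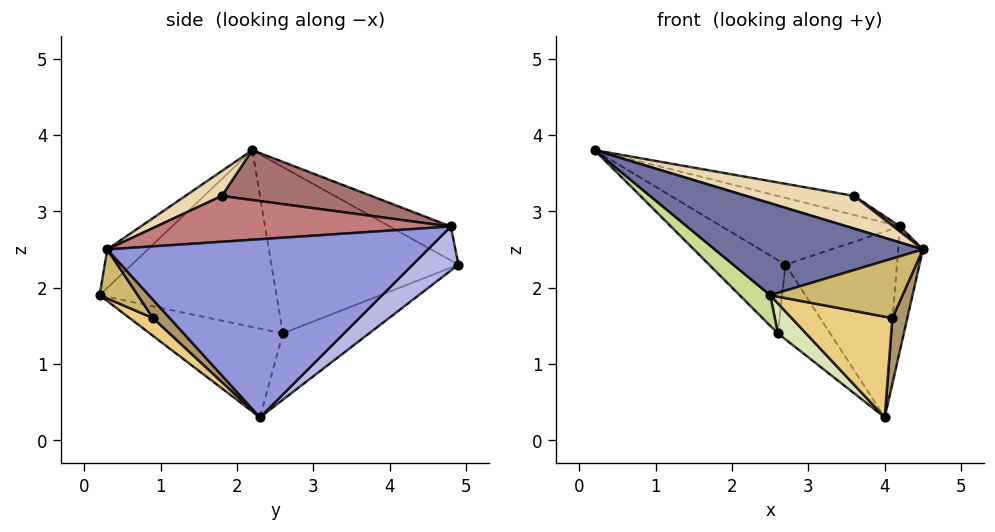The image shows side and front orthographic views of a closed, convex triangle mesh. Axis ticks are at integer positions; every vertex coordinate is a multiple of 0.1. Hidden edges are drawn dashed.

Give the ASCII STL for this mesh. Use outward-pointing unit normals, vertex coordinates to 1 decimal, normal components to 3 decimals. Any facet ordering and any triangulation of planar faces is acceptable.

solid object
 facet normal -0.149 -0.766 0.625
  outer loop
   vertex 2.5 0.2 1.9
   vertex 4.5 0.3 2.5
   vertex 0.2 2.2 3.8
  endloop
 endfacet
 facet normal -0.212 0.617 0.758
  outer loop
   vertex 4.2 4.8 2.8
   vertex 2.7 4.9 2.3
   vertex 0.2 2.2 3.8
  endloop
 endfacet
 facet normal 0.985 0.076 -0.155
  outer loop
   vertex 4.2 4.8 2.8
   vertex 4.5 0.3 2.5
   vertex 4.0 2.3 0.3
  endloop
 endfacet
 facet normal 0.275 0.669 -0.691
  outer loop
   vertex 4.2 4.8 2.8
   vertex 4.0 2.3 0.3
   vertex 2.7 4.9 2.3
  endloop
 endfacet
 facet normal -0.701 0.286 -0.653
  outer loop
   vertex 2.6 2.6 1.4
   vertex 0.2 2.2 3.8
   vertex 2.7 4.9 2.3
  endloop
 endfacet
 facet normal -0.540 0.327 -0.776
  outer loop
   vertex 2.6 2.6 1.4
   vertex 2.7 4.9 2.3
   vertex 4.0 2.3 0.3
  endloop
 endfacet
 facet normal -0.692 -0.119 -0.712
  outer loop
   vertex 2.6 2.6 1.4
   vertex 2.5 0.2 1.9
   vertex 0.2 2.2 3.8
  endloop
 endfacet
 facet normal -0.630 -0.133 -0.765
  outer loop
   vertex 2.6 2.6 1.4
   vertex 4.0 2.3 0.3
   vertex 2.5 0.2 1.9
  endloop
 endfacet
 facet normal 0.588 -0.527 -0.613
  outer loop
   vertex 4.1 0.9 1.6
   vertex 4.0 2.3 0.3
   vertex 4.5 0.3 2.5
  endloop
 endfacet
 facet normal 0.220 -0.764 -0.607
  outer loop
   vertex 4.1 0.9 1.6
   vertex 4.5 0.3 2.5
   vertex 2.5 0.2 1.9
  endloop
 endfacet
 facet normal 0.155 -0.666 -0.729
  outer loop
   vertex 4.1 0.9 1.6
   vertex 2.5 0.2 1.9
   vertex 4.0 2.3 0.3
  endloop
 endfacet
 facet normal 0.121 -0.359 0.925
  outer loop
   vertex 3.6 1.8 3.2
   vertex 0.2 2.2 3.8
   vertex 4.5 0.3 2.5
  endloop
 endfacet
 facet normal 0.184 0.094 0.979
  outer loop
   vertex 3.6 1.8 3.2
   vertex 4.2 4.8 2.8
   vertex 0.2 2.2 3.8
  endloop
 endfacet
 facet normal 0.600 -0.013 0.800
  outer loop
   vertex 3.6 1.8 3.2
   vertex 4.5 0.3 2.5
   vertex 4.2 4.8 2.8
  endloop
 endfacet
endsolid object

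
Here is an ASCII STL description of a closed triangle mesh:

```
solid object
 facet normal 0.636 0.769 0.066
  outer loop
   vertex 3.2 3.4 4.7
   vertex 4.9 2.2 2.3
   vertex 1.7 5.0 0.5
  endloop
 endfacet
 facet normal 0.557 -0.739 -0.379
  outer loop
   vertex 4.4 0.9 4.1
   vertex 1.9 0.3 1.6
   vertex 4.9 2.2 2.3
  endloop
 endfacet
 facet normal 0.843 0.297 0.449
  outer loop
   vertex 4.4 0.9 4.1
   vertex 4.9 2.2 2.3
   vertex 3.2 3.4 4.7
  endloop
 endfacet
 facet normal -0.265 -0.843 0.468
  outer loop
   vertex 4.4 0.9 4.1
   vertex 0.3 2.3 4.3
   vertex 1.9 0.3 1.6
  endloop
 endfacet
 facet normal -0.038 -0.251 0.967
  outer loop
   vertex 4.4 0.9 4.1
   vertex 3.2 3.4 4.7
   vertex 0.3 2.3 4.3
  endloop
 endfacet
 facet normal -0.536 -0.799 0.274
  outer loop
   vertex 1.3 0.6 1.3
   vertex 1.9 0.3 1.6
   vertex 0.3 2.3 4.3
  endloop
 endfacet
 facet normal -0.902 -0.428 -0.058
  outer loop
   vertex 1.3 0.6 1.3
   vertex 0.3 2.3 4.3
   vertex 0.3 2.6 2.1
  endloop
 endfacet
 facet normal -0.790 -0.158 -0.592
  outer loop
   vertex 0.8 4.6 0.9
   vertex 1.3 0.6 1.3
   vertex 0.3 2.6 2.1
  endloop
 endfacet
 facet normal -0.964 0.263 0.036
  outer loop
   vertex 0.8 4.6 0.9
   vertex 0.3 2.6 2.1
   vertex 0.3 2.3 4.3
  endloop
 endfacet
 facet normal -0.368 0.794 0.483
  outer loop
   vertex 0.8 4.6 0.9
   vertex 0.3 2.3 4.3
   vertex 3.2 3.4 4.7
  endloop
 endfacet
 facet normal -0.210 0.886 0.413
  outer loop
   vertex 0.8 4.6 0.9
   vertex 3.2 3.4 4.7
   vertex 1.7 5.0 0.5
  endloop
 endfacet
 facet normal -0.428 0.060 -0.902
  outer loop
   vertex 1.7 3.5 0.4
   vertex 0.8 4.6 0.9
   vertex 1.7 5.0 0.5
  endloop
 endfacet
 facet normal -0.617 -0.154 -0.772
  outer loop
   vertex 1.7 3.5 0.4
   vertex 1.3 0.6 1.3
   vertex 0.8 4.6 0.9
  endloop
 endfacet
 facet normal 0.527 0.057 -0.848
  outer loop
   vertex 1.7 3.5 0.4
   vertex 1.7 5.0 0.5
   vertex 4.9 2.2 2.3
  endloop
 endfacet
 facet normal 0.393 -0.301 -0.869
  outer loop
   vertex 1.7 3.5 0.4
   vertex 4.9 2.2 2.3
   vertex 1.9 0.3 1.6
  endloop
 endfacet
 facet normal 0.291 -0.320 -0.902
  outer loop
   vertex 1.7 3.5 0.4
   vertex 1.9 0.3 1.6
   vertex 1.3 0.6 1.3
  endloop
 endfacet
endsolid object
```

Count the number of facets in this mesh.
16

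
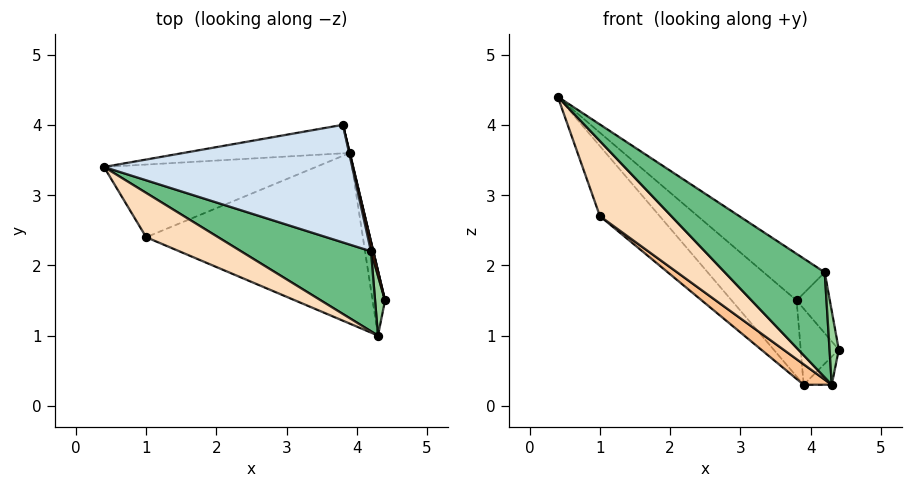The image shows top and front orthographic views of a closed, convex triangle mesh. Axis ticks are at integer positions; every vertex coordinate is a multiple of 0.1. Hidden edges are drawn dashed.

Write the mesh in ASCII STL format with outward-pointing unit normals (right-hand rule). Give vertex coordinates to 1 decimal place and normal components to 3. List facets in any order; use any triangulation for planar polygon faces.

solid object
 facet normal -0.421 0.849 -0.318
  outer loop
   vertex 3.9 3.6 0.3
   vertex 0.4 3.4 4.4
   vertex 3.8 4.0 1.5
  endloop
 endfacet
 facet normal 0.973 0.232 0.004
  outer loop
   vertex 3.9 3.6 0.3
   vertex 3.8 4.0 1.5
   vertex 4.4 1.5 0.8
  endloop
 endfacet
 facet normal -0.662 0.520 -0.540
  outer loop
   vertex 1.0 2.4 2.7
   vertex 0.4 3.4 4.4
   vertex 3.9 3.6 0.3
  endloop
 endfacet
 facet normal 0.589 0.298 0.752
  outer loop
   vertex 4.2 2.2 1.9
   vertex 3.8 4.0 1.5
   vertex 0.4 3.4 4.4
  endloop
 endfacet
 facet normal 0.974 0.224 0.034
  outer loop
   vertex 4.2 2.2 1.9
   vertex 4.4 1.5 0.8
   vertex 3.8 4.0 1.5
  endloop
 endfacet
 facet normal 0.933 0.144 -0.330
  outer loop
   vertex 4.3 1.0 0.3
   vertex 3.9 3.6 0.3
   vertex 4.4 1.5 0.8
  endloop
 endfacet
 facet normal -0.611 -0.094 -0.786
  outer loop
   vertex 4.3 1.0 0.3
   vertex 1.0 2.4 2.7
   vertex 3.9 3.6 0.3
  endloop
 endfacet
 facet normal 0.004 -0.861 0.508
  outer loop
   vertex 4.3 1.0 0.3
   vertex 0.4 3.4 4.4
   vertex 1.0 2.4 2.7
  endloop
 endfacet
 facet normal 0.146 -0.787 0.599
  outer loop
   vertex 4.3 1.0 0.3
   vertex 4.2 2.2 1.9
   vertex 0.4 3.4 4.4
  endloop
 endfacet
 facet normal 0.595 -0.625 0.506
  outer loop
   vertex 4.3 1.0 0.3
   vertex 4.4 1.5 0.8
   vertex 4.2 2.2 1.9
  endloop
 endfacet
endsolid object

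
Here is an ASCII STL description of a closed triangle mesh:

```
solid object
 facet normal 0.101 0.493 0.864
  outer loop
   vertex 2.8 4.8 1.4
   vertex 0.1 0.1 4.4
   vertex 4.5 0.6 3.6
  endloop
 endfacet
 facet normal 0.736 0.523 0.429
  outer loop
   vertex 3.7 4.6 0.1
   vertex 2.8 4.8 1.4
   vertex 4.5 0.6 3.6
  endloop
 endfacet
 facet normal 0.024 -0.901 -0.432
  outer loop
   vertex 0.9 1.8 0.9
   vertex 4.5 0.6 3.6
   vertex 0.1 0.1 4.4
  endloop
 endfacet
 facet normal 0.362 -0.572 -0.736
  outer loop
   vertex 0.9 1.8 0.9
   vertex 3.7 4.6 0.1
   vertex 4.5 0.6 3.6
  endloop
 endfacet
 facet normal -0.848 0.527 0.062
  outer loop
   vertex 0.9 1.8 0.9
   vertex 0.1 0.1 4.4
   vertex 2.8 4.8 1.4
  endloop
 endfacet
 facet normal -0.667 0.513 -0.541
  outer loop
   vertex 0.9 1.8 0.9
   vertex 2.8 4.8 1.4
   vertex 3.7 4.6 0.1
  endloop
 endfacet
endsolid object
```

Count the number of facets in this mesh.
6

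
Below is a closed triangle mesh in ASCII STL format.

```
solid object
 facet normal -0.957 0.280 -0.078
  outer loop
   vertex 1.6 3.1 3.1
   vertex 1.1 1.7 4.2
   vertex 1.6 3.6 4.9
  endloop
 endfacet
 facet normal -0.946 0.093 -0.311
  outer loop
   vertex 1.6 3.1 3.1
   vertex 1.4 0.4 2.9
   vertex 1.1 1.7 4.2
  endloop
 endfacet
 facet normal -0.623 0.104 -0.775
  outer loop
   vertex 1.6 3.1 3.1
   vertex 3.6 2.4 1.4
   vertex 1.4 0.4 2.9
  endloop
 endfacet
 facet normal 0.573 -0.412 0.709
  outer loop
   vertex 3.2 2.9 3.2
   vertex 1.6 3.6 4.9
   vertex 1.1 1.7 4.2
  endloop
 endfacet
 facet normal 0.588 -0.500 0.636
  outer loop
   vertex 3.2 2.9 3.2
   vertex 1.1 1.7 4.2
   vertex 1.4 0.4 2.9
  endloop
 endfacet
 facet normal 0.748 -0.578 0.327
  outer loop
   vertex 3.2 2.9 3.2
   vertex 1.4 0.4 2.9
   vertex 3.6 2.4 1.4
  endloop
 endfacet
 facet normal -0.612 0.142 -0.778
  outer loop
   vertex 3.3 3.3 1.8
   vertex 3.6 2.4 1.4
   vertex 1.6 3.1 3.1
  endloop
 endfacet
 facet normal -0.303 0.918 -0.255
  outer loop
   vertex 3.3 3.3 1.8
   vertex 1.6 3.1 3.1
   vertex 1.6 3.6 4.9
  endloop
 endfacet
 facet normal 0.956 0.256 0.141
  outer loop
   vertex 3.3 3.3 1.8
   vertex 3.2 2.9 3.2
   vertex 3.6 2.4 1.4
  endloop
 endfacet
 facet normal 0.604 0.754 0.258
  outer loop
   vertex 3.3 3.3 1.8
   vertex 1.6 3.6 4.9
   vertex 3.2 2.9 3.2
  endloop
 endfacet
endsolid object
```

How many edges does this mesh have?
15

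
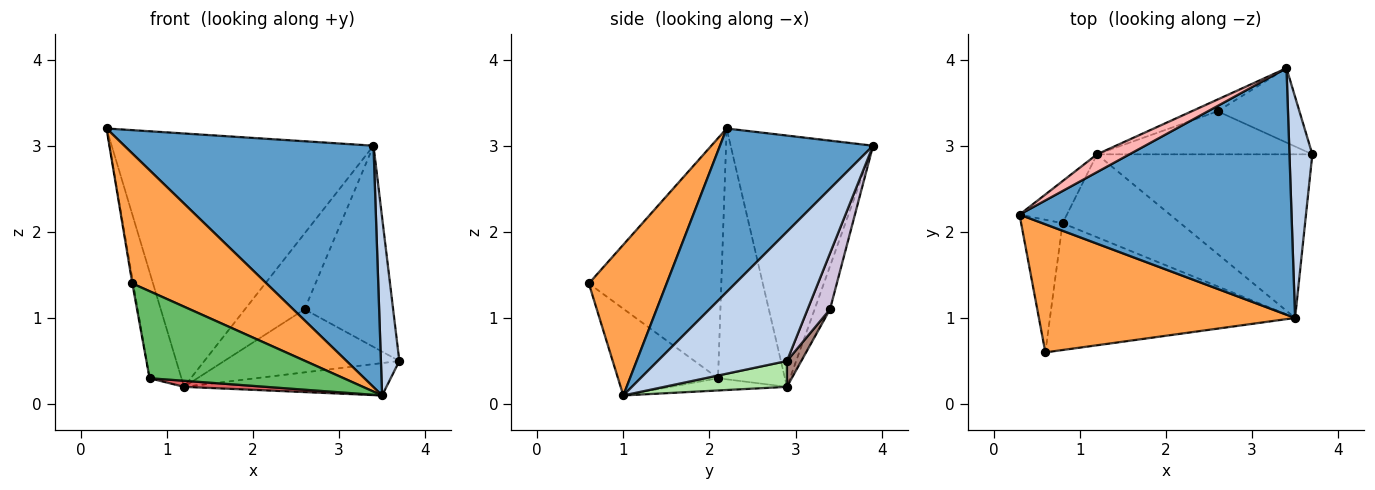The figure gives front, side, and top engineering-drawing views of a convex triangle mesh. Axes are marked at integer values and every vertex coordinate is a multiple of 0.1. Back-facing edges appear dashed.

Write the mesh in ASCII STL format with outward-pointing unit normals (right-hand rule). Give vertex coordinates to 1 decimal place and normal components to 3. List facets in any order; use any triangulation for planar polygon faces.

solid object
 facet normal 0.395 -0.643 0.656
  outer loop
   vertex 3.4 3.9 3.0
   vertex 0.3 2.2 3.2
   vertex 3.5 1.0 0.1
  endloop
 endfacet
 facet normal 0.975 -0.139 0.173
  outer loop
   vertex 3.4 3.9 3.0
   vertex 3.5 1.0 0.1
   vertex 3.7 2.9 0.5
  endloop
 endfacet
 facet normal 0.382 -0.658 0.649
  outer loop
   vertex 0.6 0.6 1.4
   vertex 3.5 1.0 0.1
   vertex 0.3 2.2 3.2
  endloop
 endfacet
 facet normal -0.985 0.007 -0.170
  outer loop
   vertex 0.6 0.6 1.4
   vertex 0.3 2.2 3.2
   vertex 0.8 2.1 0.3
  endloop
 endfacet
 facet normal -0.280 -0.543 -0.792
  outer loop
   vertex 0.6 0.6 1.4
   vertex 0.8 2.1 0.3
   vertex 3.5 1.0 0.1
  endloop
 endfacet
 facet normal 0.117 0.193 -0.974
  outer loop
   vertex 1.2 2.9 0.2
   vertex 3.7 2.9 0.5
   vertex 3.5 1.0 0.1
  endloop
 endfacet
 facet normal -0.103 -0.072 -0.992
  outer loop
   vertex 1.2 2.9 0.2
   vertex 3.5 1.0 0.1
   vertex 0.8 2.1 0.3
  endloop
 endfacet
 facet normal -0.477 0.877 0.062
  outer loop
   vertex 1.2 2.9 0.2
   vertex 0.3 2.2 3.2
   vertex 3.4 3.9 3.0
  endloop
 endfacet
 facet normal -0.890 0.424 -0.168
  outer loop
   vertex 1.2 2.9 0.2
   vertex 0.8 2.1 0.3
   vertex 0.3 2.2 3.2
  endloop
 endfacet
 facet normal 0.231 0.913 -0.337
  outer loop
   vertex 2.6 3.4 1.1
   vertex 3.4 3.9 3.0
   vertex 3.7 2.9 0.5
  endloop
 endfacet
 facet normal 0.068 0.824 -0.563
  outer loop
   vertex 2.6 3.4 1.1
   vertex 3.7 2.9 0.5
   vertex 1.2 2.9 0.2
  endloop
 endfacet
 facet normal -0.247 0.958 -0.148
  outer loop
   vertex 2.6 3.4 1.1
   vertex 1.2 2.9 0.2
   vertex 3.4 3.9 3.0
  endloop
 endfacet
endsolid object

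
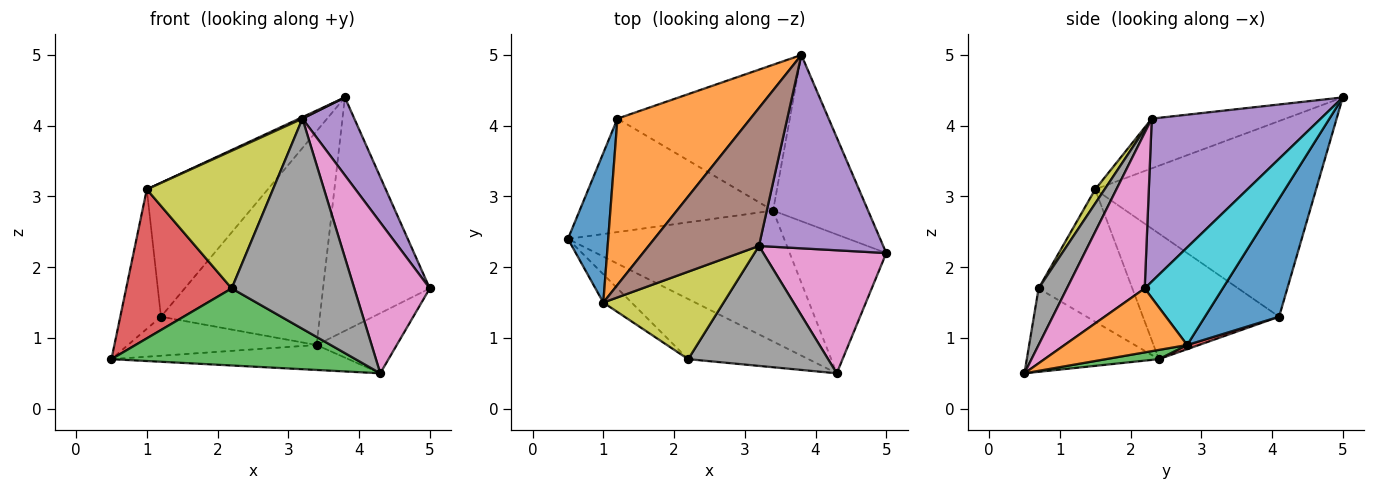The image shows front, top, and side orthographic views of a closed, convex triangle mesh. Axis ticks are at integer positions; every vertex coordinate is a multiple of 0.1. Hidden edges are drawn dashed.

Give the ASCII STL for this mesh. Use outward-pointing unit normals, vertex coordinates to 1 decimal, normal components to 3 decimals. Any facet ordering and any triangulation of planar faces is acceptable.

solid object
 facet normal -0.916 0.274 0.293
  outer loop
   vertex 1.2 4.1 1.3
   vertex 0.5 2.4 0.7
   vertex 1.0 1.5 3.1
  endloop
 endfacet
 facet normal -0.753 0.412 0.512
  outer loop
   vertex 1.2 4.1 1.3
   vertex 1.0 1.5 3.1
   vertex 3.8 5.0 4.4
  endloop
 endfacet
 facet normal -0.392 -0.725 -0.566
  outer loop
   vertex 2.2 0.7 1.7
   vertex 0.5 2.4 0.7
   vertex 4.3 0.5 0.5
  endloop
 endfacet
 facet normal -0.658 -0.740 -0.141
  outer loop
   vertex 2.2 0.7 1.7
   vertex 1.0 1.5 3.1
   vertex 0.5 2.4 0.7
  endloop
 endfacet
 facet normal 0.772 -0.237 0.589
  outer loop
   vertex 3.2 2.3 4.1
   vertex 5.0 2.2 1.7
   vertex 3.8 5.0 4.4
  endloop
 endfacet
 facet normal -0.411 -0.010 0.912
  outer loop
   vertex 3.2 2.3 4.1
   vertex 3.8 5.0 4.4
   vertex 1.0 1.5 3.1
  endloop
 endfacet
 facet normal 0.624 -0.605 0.494
  outer loop
   vertex 3.2 2.3 4.1
   vertex 4.3 0.5 0.5
   vertex 5.0 2.2 1.7
  endloop
 endfacet
 facet normal 0.197 -0.852 0.486
  outer loop
   vertex 3.2 2.3 4.1
   vertex 2.2 0.7 1.7
   vertex 4.3 0.5 0.5
  endloop
 endfacet
 facet normal 0.063 -0.842 0.535
  outer loop
   vertex 3.2 2.3 4.1
   vertex 1.0 1.5 3.1
   vertex 2.2 0.7 1.7
  endloop
 endfacet
 facet normal 0.512 0.700 -0.498
  outer loop
   vertex 3.4 2.8 0.9
   vertex 3.8 5.0 4.4
   vertex 5.0 2.2 1.7
  endloop
 endfacet
 facet normal 0.360 0.771 -0.526
  outer loop
   vertex 3.4 2.8 0.9
   vertex 1.2 4.1 1.3
   vertex 3.8 5.0 4.4
  endloop
 endfacet
 facet normal 0.519 0.340 -0.784
  outer loop
   vertex 3.4 2.8 0.9
   vertex 5.0 2.2 1.7
   vertex 4.3 0.5 0.5
  endloop
 endfacet
 facet normal 0.042 0.187 -0.981
  outer loop
   vertex 3.4 2.8 0.9
   vertex 4.3 0.5 0.5
   vertex 0.5 2.4 0.7
  endloop
 endfacet
 facet normal 0.020 0.325 -0.945
  outer loop
   vertex 3.4 2.8 0.9
   vertex 0.5 2.4 0.7
   vertex 1.2 4.1 1.3
  endloop
 endfacet
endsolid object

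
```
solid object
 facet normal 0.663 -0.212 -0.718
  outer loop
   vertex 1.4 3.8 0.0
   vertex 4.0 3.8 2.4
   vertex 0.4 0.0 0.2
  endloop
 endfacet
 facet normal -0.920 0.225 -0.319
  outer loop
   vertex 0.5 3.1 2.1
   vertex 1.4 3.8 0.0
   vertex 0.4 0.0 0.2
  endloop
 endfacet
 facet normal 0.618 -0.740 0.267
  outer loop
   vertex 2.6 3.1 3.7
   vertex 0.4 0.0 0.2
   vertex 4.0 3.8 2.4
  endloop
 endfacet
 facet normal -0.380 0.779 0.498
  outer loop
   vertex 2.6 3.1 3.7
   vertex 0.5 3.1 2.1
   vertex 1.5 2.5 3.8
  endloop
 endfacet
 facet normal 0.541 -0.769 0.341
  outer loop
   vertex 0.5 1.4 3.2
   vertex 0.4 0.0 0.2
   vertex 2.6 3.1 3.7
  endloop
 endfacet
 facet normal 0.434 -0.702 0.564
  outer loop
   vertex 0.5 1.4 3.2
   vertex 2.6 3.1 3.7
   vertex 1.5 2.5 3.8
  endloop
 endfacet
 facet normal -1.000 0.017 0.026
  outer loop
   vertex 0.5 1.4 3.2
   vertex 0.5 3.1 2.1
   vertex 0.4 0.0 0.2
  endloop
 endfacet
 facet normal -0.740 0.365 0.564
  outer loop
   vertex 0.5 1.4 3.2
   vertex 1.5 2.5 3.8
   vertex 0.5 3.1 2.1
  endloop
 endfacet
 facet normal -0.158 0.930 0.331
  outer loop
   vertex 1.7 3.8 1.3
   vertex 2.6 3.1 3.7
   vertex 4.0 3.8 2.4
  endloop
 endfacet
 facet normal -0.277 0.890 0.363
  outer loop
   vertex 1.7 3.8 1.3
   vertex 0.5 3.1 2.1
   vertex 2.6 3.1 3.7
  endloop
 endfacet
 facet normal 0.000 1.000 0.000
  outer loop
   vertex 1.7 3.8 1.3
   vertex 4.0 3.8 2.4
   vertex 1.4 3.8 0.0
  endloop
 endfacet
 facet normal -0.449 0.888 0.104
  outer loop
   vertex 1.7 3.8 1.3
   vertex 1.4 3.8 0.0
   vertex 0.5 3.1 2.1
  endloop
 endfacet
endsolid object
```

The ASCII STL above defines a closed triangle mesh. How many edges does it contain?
18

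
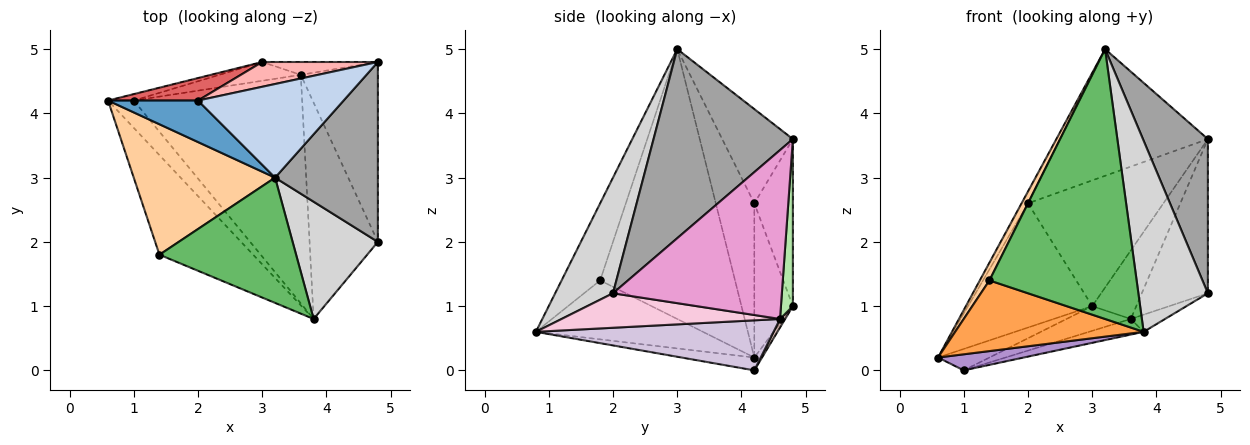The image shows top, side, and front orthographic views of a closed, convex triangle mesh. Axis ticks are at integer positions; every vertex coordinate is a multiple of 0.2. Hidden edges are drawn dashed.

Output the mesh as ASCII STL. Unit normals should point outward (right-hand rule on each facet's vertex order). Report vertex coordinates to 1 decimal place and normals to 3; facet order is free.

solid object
 facet normal -0.855 0.142 0.499
  outer loop
   vertex 2.0 4.2 2.6
   vertex 0.6 4.2 0.2
   vertex 3.2 3.0 5.0
  endloop
 endfacet
 facet normal -0.359 0.751 0.555
  outer loop
   vertex 2.0 4.2 2.6
   vertex 3.2 3.0 5.0
   vertex 4.8 4.8 3.6
  endloop
 endfacet
 facet normal -0.456 -0.515 -0.726
  outer loop
   vertex 1.4 1.8 1.4
   vertex 0.6 4.2 0.2
   vertex 3.8 0.8 0.6
  endloop
 endfacet
 facet normal -0.884 -0.063 0.463
  outer loop
   vertex 1.4 1.8 1.4
   vertex 3.2 3.0 5.0
   vertex 0.6 4.2 0.2
  endloop
 endfacet
 facet normal -0.231 -0.882 0.410
  outer loop
   vertex 1.4 1.8 1.4
   vertex 3.8 0.8 0.6
   vertex 3.2 3.0 5.0
  endloop
 endfacet
 facet normal 0.257 0.950 -0.178
  outer loop
   vertex 3.0 4.8 1.0
   vertex 4.8 4.8 3.6
   vertex 3.6 4.6 0.8
  endloop
 endfacet
 facet normal -0.292 0.941 0.170
  outer loop
   vertex 3.0 4.8 1.0
   vertex 0.6 4.2 0.2
   vertex 2.0 4.2 2.6
  endloop
 endfacet
 facet normal -0.269 0.945 0.186
  outer loop
   vertex 3.0 4.8 1.0
   vertex 2.0 4.2 2.6
   vertex 4.8 4.8 3.6
  endloop
 endfacet
 facet normal -0.396 -0.466 -0.792
  outer loop
   vertex 1.0 4.2 0.0
   vertex 3.8 0.8 0.6
   vertex 0.6 4.2 0.2
  endloop
 endfacet
 facet normal 0.284 0.065 -0.957
  outer loop
   vertex 1.0 4.2 0.0
   vertex 3.6 4.6 0.8
   vertex 3.8 0.8 0.6
  endloop
 endfacet
 facet normal -0.142 0.948 -0.284
  outer loop
   vertex 1.0 4.2 0.0
   vertex 0.6 4.2 0.2
   vertex 3.0 4.8 1.0
  endloop
 endfacet
 facet normal 0.064 0.795 -0.604
  outer loop
   vertex 1.0 4.2 0.0
   vertex 3.0 4.8 1.0
   vertex 3.6 4.6 0.8
  endloop
 endfacet
 facet normal 0.857 0.335 -0.391
  outer loop
   vertex 4.8 2.0 1.2
   vertex 3.6 4.6 0.8
   vertex 4.8 4.8 3.6
  endloop
 endfacet
 facet normal 0.450 0.071 -0.890
  outer loop
   vertex 4.8 2.0 1.2
   vertex 3.8 0.8 0.6
   vertex 3.6 4.6 0.8
  endloop
 endfacet
 facet normal 0.813 -0.379 0.442
  outer loop
   vertex 4.8 2.0 1.2
   vertex 4.8 4.8 3.6
   vertex 3.2 3.0 5.0
  endloop
 endfacet
 facet normal 0.578 -0.695 0.427
  outer loop
   vertex 4.8 2.0 1.2
   vertex 3.2 3.0 5.0
   vertex 3.8 0.8 0.6
  endloop
 endfacet
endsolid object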